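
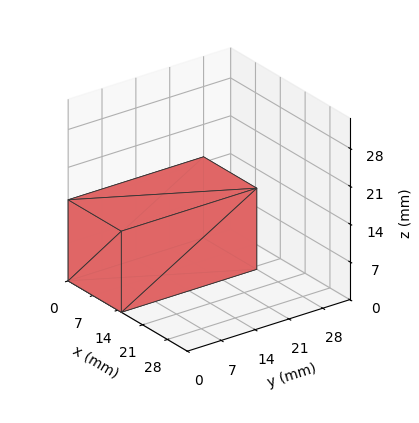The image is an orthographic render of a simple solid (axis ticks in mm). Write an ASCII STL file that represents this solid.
Reading the render: the shape is a rectangular box, roughly 15 × 28 mm footprint and 15 mm tall (dimensions read to the nearest mm from the axis ticks). For the STL, each face is triangulated and given an outward normal.

solid part
  facet normal 0.0000 0.0000 -1.0000
    outer loop
      vertex 15.000 28.000 0.000
      vertex 15.000 0.000 0.000
      vertex 0.000 0.000 0.000
    endloop
  endfacet
  facet normal 0.0000 0.0000 -1.0000
    outer loop
      vertex 0.000 28.000 0.000
      vertex 15.000 28.000 0.000
      vertex 0.000 0.000 0.000
    endloop
  endfacet
  facet normal 0.0000 0.0000 1.0000
    outer loop
      vertex 0.000 0.000 15.000
      vertex 15.000 0.000 15.000
      vertex 15.000 28.000 15.000
    endloop
  endfacet
  facet normal 0.0000 0.0000 1.0000
    outer loop
      vertex 0.000 0.000 15.000
      vertex 15.000 28.000 15.000
      vertex 0.000 28.000 15.000
    endloop
  endfacet
  facet normal 0.0000 -1.0000 0.0000
    outer loop
      vertex 0.000 0.000 0.000
      vertex 15.000 0.000 0.000
      vertex 15.000 0.000 15.000
    endloop
  endfacet
  facet normal 0.0000 -1.0000 0.0000
    outer loop
      vertex 0.000 0.000 0.000
      vertex 15.000 0.000 15.000
      vertex 0.000 0.000 15.000
    endloop
  endfacet
  facet normal 0.0000 1.0000 0.0000
    outer loop
      vertex 15.000 28.000 15.000
      vertex 15.000 28.000 0.000
      vertex 0.000 28.000 0.000
    endloop
  endfacet
  facet normal 0.0000 1.0000 0.0000
    outer loop
      vertex 0.000 28.000 15.000
      vertex 15.000 28.000 15.000
      vertex 0.000 28.000 0.000
    endloop
  endfacet
  facet normal -1.0000 0.0000 0.0000
    outer loop
      vertex 0.000 28.000 15.000
      vertex 0.000 28.000 0.000
      vertex 0.000 0.000 0.000
    endloop
  endfacet
  facet normal -1.0000 0.0000 0.0000
    outer loop
      vertex 0.000 0.000 15.000
      vertex 0.000 28.000 15.000
      vertex 0.000 0.000 0.000
    endloop
  endfacet
  facet normal 1.0000 0.0000 0.0000
    outer loop
      vertex 15.000 0.000 0.000
      vertex 15.000 28.000 0.000
      vertex 15.000 28.000 15.000
    endloop
  endfacet
  facet normal 1.0000 0.0000 0.0000
    outer loop
      vertex 15.000 0.000 0.000
      vertex 15.000 28.000 15.000
      vertex 15.000 0.000 15.000
    endloop
  endfacet
endsolid part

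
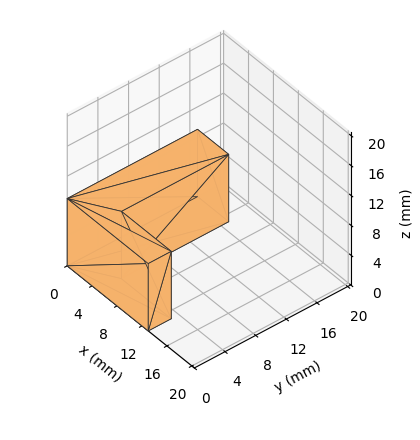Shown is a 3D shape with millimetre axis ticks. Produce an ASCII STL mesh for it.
Reading the render: the shape is an L-shaped prism: outer 13 × 17 mm, arm thicknesses ≈ 3 mm (horizontal) and 5 mm (vertical), extruded 9 mm in z (dimensions read to the nearest mm from the axis ticks). For the STL, each face is triangulated and given an outward normal.

solid part
  facet normal 0.0000 0.0000 -1.0000
    outer loop
      vertex 13.00 3.00 0.00
      vertex 13.00 0.00 0.00
      vertex 0.00 0.00 0.00
    endloop
  endfacet
  facet normal 0.0000 0.0000 -1.0000
    outer loop
      vertex 5.00 3.00 0.00
      vertex 13.00 3.00 0.00
      vertex 0.00 0.00 0.00
    endloop
  endfacet
  facet normal 0.0000 0.0000 -1.0000
    outer loop
      vertex 5.00 17.00 0.00
      vertex 5.00 3.00 0.00
      vertex 0.00 0.00 0.00
    endloop
  endfacet
  facet normal 0.0000 0.0000 -1.0000
    outer loop
      vertex 0.00 17.00 0.00
      vertex 5.00 17.00 0.00
      vertex 0.00 0.00 0.00
    endloop
  endfacet
  facet normal 0.0000 0.0000 1.0000
    outer loop
      vertex 0.00 0.00 9.00
      vertex 13.00 0.00 9.00
      vertex 13.00 3.00 9.00
    endloop
  endfacet
  facet normal 0.0000 0.0000 1.0000
    outer loop
      vertex 0.00 0.00 9.00
      vertex 13.00 3.00 9.00
      vertex 5.00 3.00 9.00
    endloop
  endfacet
  facet normal 0.0000 0.0000 1.0000
    outer loop
      vertex 0.00 0.00 9.00
      vertex 5.00 3.00 9.00
      vertex 5.00 17.00 9.00
    endloop
  endfacet
  facet normal 0.0000 0.0000 1.0000
    outer loop
      vertex 0.00 0.00 9.00
      vertex 5.00 17.00 9.00
      vertex 0.00 17.00 9.00
    endloop
  endfacet
  facet normal 0.0000 -1.0000 0.0000
    outer loop
      vertex 0.00 0.00 0.00
      vertex 13.00 0.00 0.00
      vertex 13.00 0.00 9.00
    endloop
  endfacet
  facet normal 0.0000 -1.0000 0.0000
    outer loop
      vertex 0.00 0.00 0.00
      vertex 13.00 0.00 9.00
      vertex 0.00 0.00 9.00
    endloop
  endfacet
  facet normal 1.0000 0.0000 0.0000
    outer loop
      vertex 13.00 0.00 0.00
      vertex 13.00 3.00 0.00
      vertex 13.00 3.00 9.00
    endloop
  endfacet
  facet normal 1.0000 0.0000 0.0000
    outer loop
      vertex 13.00 0.00 0.00
      vertex 13.00 3.00 9.00
      vertex 13.00 0.00 9.00
    endloop
  endfacet
  facet normal 0.0000 1.0000 0.0000
    outer loop
      vertex 13.00 3.00 0.00
      vertex 5.00 3.00 0.00
      vertex 5.00 3.00 9.00
    endloop
  endfacet
  facet normal 0.0000 1.0000 0.0000
    outer loop
      vertex 13.00 3.00 0.00
      vertex 5.00 3.00 9.00
      vertex 13.00 3.00 9.00
    endloop
  endfacet
  facet normal 1.0000 0.0000 0.0000
    outer loop
      vertex 5.00 3.00 0.00
      vertex 5.00 17.00 0.00
      vertex 5.00 17.00 9.00
    endloop
  endfacet
  facet normal 1.0000 0.0000 0.0000
    outer loop
      vertex 5.00 3.00 0.00
      vertex 5.00 17.00 9.00
      vertex 5.00 3.00 9.00
    endloop
  endfacet
  facet normal 0.0000 1.0000 0.0000
    outer loop
      vertex 5.00 17.00 0.00
      vertex 0.00 17.00 0.00
      vertex 0.00 17.00 9.00
    endloop
  endfacet
  facet normal 0.0000 1.0000 0.0000
    outer loop
      vertex 5.00 17.00 0.00
      vertex 0.00 17.00 9.00
      vertex 5.00 17.00 9.00
    endloop
  endfacet
  facet normal -1.0000 0.0000 0.0000
    outer loop
      vertex 0.00 17.00 0.00
      vertex 0.00 0.00 0.00
      vertex 0.00 0.00 9.00
    endloop
  endfacet
  facet normal -1.0000 0.0000 0.0000
    outer loop
      vertex 0.00 17.00 0.00
      vertex 0.00 0.00 9.00
      vertex 0.00 17.00 9.00
    endloop
  endfacet
endsolid part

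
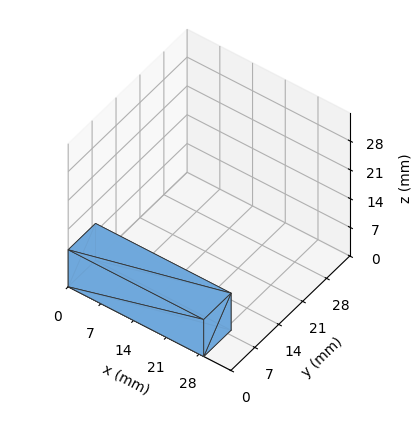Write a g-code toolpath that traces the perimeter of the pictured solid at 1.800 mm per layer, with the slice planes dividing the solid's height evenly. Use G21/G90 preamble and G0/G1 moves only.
Reading the render: the shape is a rectangular box, roughly 29 × 8 mm footprint and 9 mm tall (dimensions read to the nearest mm from the axis ticks). For the g-code, the solid's height is divided into equal slices at the stated Δz and each level perimeter traced with G1 moves after a G0 lift.

; perimeter-only toolpath
G21 ; units = mm
G90 ; absolute positioning
G28 ; home
; layer 1
G0 Z1.800
G0 X0.000 Y0.000
G1 X29.000 Y0.000
G1 X29.000 Y8.000
G1 X0.000 Y8.000
G1 X0.000 Y0.000
; layer 2
G0 Z3.600
G0 X0.000 Y0.000
G1 X29.000 Y0.000
G1 X29.000 Y8.000
G1 X0.000 Y8.000
G1 X0.000 Y0.000
; layer 3
G0 Z5.400
G0 X0.000 Y0.000
G1 X29.000 Y0.000
G1 X29.000 Y8.000
G1 X0.000 Y8.000
G1 X0.000 Y0.000
; layer 4
G0 Z7.200
G0 X0.000 Y0.000
G1 X29.000 Y0.000
G1 X29.000 Y8.000
G1 X0.000 Y8.000
G1 X0.000 Y0.000
; layer 5
G0 Z9.000
G0 X0.000 Y0.000
G1 X29.000 Y0.000
G1 X29.000 Y8.000
G1 X0.000 Y8.000
G1 X0.000 Y0.000
M2 ; end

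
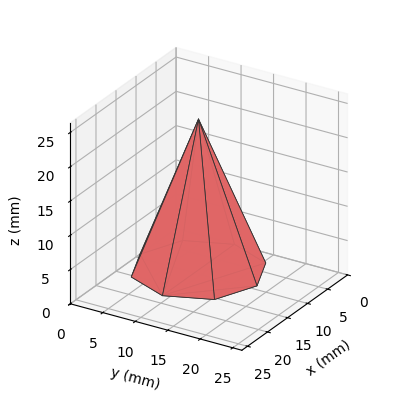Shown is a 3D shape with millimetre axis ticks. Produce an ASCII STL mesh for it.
Reading the render: the shape is a regular 8-sided pyramid, base circumscribed radius ≈ 9 mm, apex at z ≈ 22 mm (dimensions read to the nearest mm from the axis ticks). For the STL, each face is triangulated and given an outward normal.

solid part
  facet normal 0.0000 0.0000 -1.0000
    outer loop
      vertex 9.0 18.0 0.0
      vertex 15.4 15.4 0.0
      vertex 18.0 9.0 0.0
    endloop
  endfacet
  facet normal 0.0000 0.0000 -1.0000
    outer loop
      vertex 2.6 15.4 0.0
      vertex 9.0 18.0 0.0
      vertex 18.0 9.0 0.0
    endloop
  endfacet
  facet normal 0.0000 0.0000 -1.0000
    outer loop
      vertex 0.0 9.0 0.0
      vertex 2.6 15.4 0.0
      vertex 18.0 9.0 0.0
    endloop
  endfacet
  facet normal 0.0000 0.0000 -1.0000
    outer loop
      vertex 2.6 2.6 0.0
      vertex 0.0 9.0 0.0
      vertex 18.0 9.0 0.0
    endloop
  endfacet
  facet normal 0.0000 0.0000 -1.0000
    outer loop
      vertex 9.0 0.0 0.0
      vertex 2.6 2.6 0.0
      vertex 18.0 9.0 0.0
    endloop
  endfacet
  facet normal 0.0000 0.0000 -1.0000
    outer loop
      vertex 15.4 2.6 0.0
      vertex 9.0 0.0 0.0
      vertex 18.0 9.0 0.0
    endloop
  endfacet
  facet normal 0.8663 0.3519 0.3544
    outer loop
      vertex 18.0 9.0 0.0
      vertex 15.4 15.4 0.0
      vertex 9.0 9.0 22.0
    endloop
  endfacet
  facet normal 0.3519 0.8663 0.3544
    outer loop
      vertex 15.4 15.4 0.0
      vertex 9.0 18.0 0.0
      vertex 9.0 9.0 22.0
    endloop
  endfacet
  facet normal -0.3519 0.8663 0.3544
    outer loop
      vertex 9.0 18.0 0.0
      vertex 2.6 15.4 0.0
      vertex 9.0 9.0 22.0
    endloop
  endfacet
  facet normal -0.8663 0.3519 0.3544
    outer loop
      vertex 2.6 15.4 0.0
      vertex 0.0 9.0 0.0
      vertex 9.0 9.0 22.0
    endloop
  endfacet
  facet normal -0.8663 -0.3519 0.3544
    outer loop
      vertex 0.0 9.0 0.0
      vertex 2.6 2.6 0.0
      vertex 9.0 9.0 22.0
    endloop
  endfacet
  facet normal -0.3519 -0.8663 0.3544
    outer loop
      vertex 2.6 2.6 0.0
      vertex 9.0 0.0 0.0
      vertex 9.0 9.0 22.0
    endloop
  endfacet
  facet normal 0.3519 -0.8663 0.3544
    outer loop
      vertex 9.0 0.0 0.0
      vertex 15.4 2.6 0.0
      vertex 9.0 9.0 22.0
    endloop
  endfacet
  facet normal 0.8663 -0.3519 0.3544
    outer loop
      vertex 15.4 2.6 0.0
      vertex 18.0 9.0 0.0
      vertex 9.0 9.0 22.0
    endloop
  endfacet
endsolid part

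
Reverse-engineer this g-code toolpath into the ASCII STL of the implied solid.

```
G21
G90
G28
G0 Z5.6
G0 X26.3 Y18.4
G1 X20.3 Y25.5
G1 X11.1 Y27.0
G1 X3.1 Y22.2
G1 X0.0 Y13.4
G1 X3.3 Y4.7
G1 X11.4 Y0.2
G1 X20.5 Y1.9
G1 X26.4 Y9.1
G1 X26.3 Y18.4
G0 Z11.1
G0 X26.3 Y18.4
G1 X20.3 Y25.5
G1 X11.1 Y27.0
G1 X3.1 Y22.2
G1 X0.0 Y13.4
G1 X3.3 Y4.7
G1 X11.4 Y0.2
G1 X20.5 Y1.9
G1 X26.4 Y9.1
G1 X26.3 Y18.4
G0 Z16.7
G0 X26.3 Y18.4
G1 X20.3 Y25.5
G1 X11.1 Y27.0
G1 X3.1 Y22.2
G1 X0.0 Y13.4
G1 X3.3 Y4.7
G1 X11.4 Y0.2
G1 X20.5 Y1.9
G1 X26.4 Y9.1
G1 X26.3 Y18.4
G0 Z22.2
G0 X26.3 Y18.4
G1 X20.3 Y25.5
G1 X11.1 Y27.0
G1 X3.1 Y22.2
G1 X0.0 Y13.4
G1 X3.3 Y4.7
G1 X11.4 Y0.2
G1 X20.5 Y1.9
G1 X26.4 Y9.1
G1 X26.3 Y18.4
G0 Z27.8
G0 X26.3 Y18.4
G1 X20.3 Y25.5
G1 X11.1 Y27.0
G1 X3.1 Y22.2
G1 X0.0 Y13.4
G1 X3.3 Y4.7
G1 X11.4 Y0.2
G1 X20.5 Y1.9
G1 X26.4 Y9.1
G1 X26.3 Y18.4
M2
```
solid part
  facet normal 0.0000 0.0000 -1.0000
    outer loop
      vertex 11.1 27.0 0.0
      vertex 20.3 25.5 0.0
      vertex 26.3 18.4 0.0
    endloop
  endfacet
  facet normal 0.0000 0.0000 -1.0000
    outer loop
      vertex 3.1 22.2 0.0
      vertex 11.1 27.0 0.0
      vertex 26.3 18.4 0.0
    endloop
  endfacet
  facet normal 0.0000 0.0000 -1.0000
    outer loop
      vertex 0.0 13.4 0.0
      vertex 3.1 22.2 0.0
      vertex 26.3 18.4 0.0
    endloop
  endfacet
  facet normal 0.0000 0.0000 -1.0000
    outer loop
      vertex 3.3 4.7 0.0
      vertex 0.0 13.4 0.0
      vertex 26.3 18.4 0.0
    endloop
  endfacet
  facet normal 0.0000 0.0000 -1.0000
    outer loop
      vertex 11.4 0.2 0.0
      vertex 3.3 4.7 0.0
      vertex 26.3 18.4 0.0
    endloop
  endfacet
  facet normal 0.0000 0.0000 -1.0000
    outer loop
      vertex 20.5 1.9 0.0
      vertex 11.4 0.2 0.0
      vertex 26.3 18.4 0.0
    endloop
  endfacet
  facet normal 0.0000 0.0000 -1.0000
    outer loop
      vertex 26.4 9.1 0.0
      vertex 20.5 1.9 0.0
      vertex 26.3 18.4 0.0
    endloop
  endfacet
  facet normal 0.0000 0.0000 1.0000
    outer loop
      vertex 26.3 18.4 27.8
      vertex 20.3 25.5 27.8
      vertex 11.1 27.0 27.8
    endloop
  endfacet
  facet normal 0.0000 0.0000 1.0000
    outer loop
      vertex 26.3 18.4 27.8
      vertex 11.1 27.0 27.8
      vertex 3.1 22.2 27.8
    endloop
  endfacet
  facet normal 0.0000 0.0000 1.0000
    outer loop
      vertex 26.3 18.4 27.8
      vertex 3.1 22.2 27.8
      vertex 0.0 13.4 27.8
    endloop
  endfacet
  facet normal 0.0000 0.0000 1.0000
    outer loop
      vertex 26.3 18.4 27.8
      vertex 0.0 13.4 27.8
      vertex 3.3 4.7 27.8
    endloop
  endfacet
  facet normal 0.0000 0.0000 1.0000
    outer loop
      vertex 26.3 18.4 27.8
      vertex 3.3 4.7 27.8
      vertex 11.4 0.2 27.8
    endloop
  endfacet
  facet normal 0.0000 0.0000 1.0000
    outer loop
      vertex 26.3 18.4 27.8
      vertex 11.4 0.2 27.8
      vertex 20.5 1.9 27.8
    endloop
  endfacet
  facet normal 0.0000 0.0000 1.0000
    outer loop
      vertex 26.3 18.4 27.8
      vertex 20.5 1.9 27.8
      vertex 26.4 9.1 27.8
    endloop
  endfacet
  facet normal 0.7638 0.6455 0.0000
    outer loop
      vertex 26.3 18.4 0.0
      vertex 20.3 25.5 0.0
      vertex 20.3 25.5 27.8
    endloop
  endfacet
  facet normal 0.7638 0.6455 0.0000
    outer loop
      vertex 26.3 18.4 0.0
      vertex 20.3 25.5 27.8
      vertex 26.3 18.4 27.8
    endloop
  endfacet
  facet normal 0.1609 0.9870 0.0000
    outer loop
      vertex 20.3 25.5 0.0
      vertex 11.1 27.0 0.0
      vertex 11.1 27.0 27.8
    endloop
  endfacet
  facet normal 0.1609 0.9870 0.0000
    outer loop
      vertex 20.3 25.5 0.0
      vertex 11.1 27.0 27.8
      vertex 20.3 25.5 27.8
    endloop
  endfacet
  facet normal -0.5145 0.8575 0.0000
    outer loop
      vertex 11.1 27.0 0.0
      vertex 3.1 22.2 0.0
      vertex 3.1 22.2 27.8
    endloop
  endfacet
  facet normal -0.5145 0.8575 0.0000
    outer loop
      vertex 11.1 27.0 0.0
      vertex 3.1 22.2 27.8
      vertex 11.1 27.0 27.8
    endloop
  endfacet
  facet normal -0.9432 0.3323 0.0000
    outer loop
      vertex 3.1 22.2 0.0
      vertex 0.0 13.4 0.0
      vertex 0.0 13.4 27.8
    endloop
  endfacet
  facet normal -0.9432 0.3323 0.0000
    outer loop
      vertex 3.1 22.2 0.0
      vertex 0.0 13.4 27.8
      vertex 3.1 22.2 27.8
    endloop
  endfacet
  facet normal -0.9350 -0.3547 0.0000
    outer loop
      vertex 0.0 13.4 0.0
      vertex 3.3 4.7 0.0
      vertex 3.3 4.7 27.8
    endloop
  endfacet
  facet normal -0.9350 -0.3547 0.0000
    outer loop
      vertex 0.0 13.4 0.0
      vertex 3.3 4.7 27.8
      vertex 0.0 13.4 27.8
    endloop
  endfacet
  facet normal -0.4856 -0.8742 0.0000
    outer loop
      vertex 3.3 4.7 0.0
      vertex 11.4 0.2 0.0
      vertex 11.4 0.2 27.8
    endloop
  endfacet
  facet normal -0.4856 -0.8742 0.0000
    outer loop
      vertex 3.3 4.7 0.0
      vertex 11.4 0.2 27.8
      vertex 3.3 4.7 27.8
    endloop
  endfacet
  facet normal 0.1836 -0.9830 0.0000
    outer loop
      vertex 11.4 0.2 0.0
      vertex 20.5 1.9 0.0
      vertex 20.5 1.9 27.8
    endloop
  endfacet
  facet normal 0.1836 -0.9830 0.0000
    outer loop
      vertex 11.4 0.2 0.0
      vertex 20.5 1.9 27.8
      vertex 11.4 0.2 27.8
    endloop
  endfacet
  facet normal 0.7735 -0.6338 0.0000
    outer loop
      vertex 20.5 1.9 0.0
      vertex 26.4 9.1 0.0
      vertex 26.4 9.1 27.8
    endloop
  endfacet
  facet normal 0.7735 -0.6338 0.0000
    outer loop
      vertex 20.5 1.9 0.0
      vertex 26.4 9.1 27.8
      vertex 20.5 1.9 27.8
    endloop
  endfacet
  facet normal 0.9999 0.0108 0.0000
    outer loop
      vertex 26.4 9.1 0.0
      vertex 26.3 18.4 0.0
      vertex 26.3 18.4 27.8
    endloop
  endfacet
  facet normal 0.9999 0.0108 0.0000
    outer loop
      vertex 26.4 9.1 0.0
      vertex 26.3 18.4 27.8
      vertex 26.4 9.1 27.8
    endloop
  endfacet
endsolid part

The G0 Z moves step by Δz≈5.6 mm. Every layer's G1 loop is the same polygon, so the solid is a straight extrusion of it from z=0 to z≈27.8. Closing with flat bottom and top caps and triangulating gives 32 facets — a regular 9-sided prism (a cylinder approximated with 9 flat sides), circumscribed radius ≈ 13.6 mm, height ≈ 27.8 mm.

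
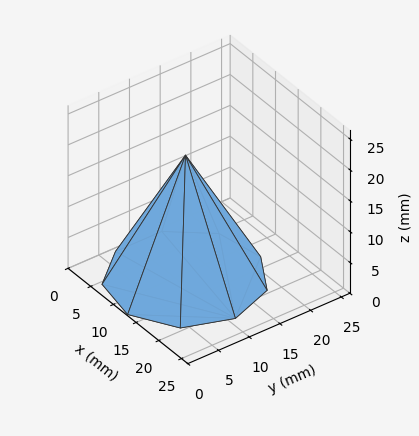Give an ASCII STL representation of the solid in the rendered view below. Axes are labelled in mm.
Reading the render: the shape is a regular 9-sided pyramid, base circumscribed radius ≈ 11 mm, apex at z ≈ 20 mm (dimensions read to the nearest mm from the axis ticks). For the STL, each face is triangulated and given an outward normal.

solid part
  facet normal 0.0000 0.0000 -1.0000
    outer loop
      vertex 12.910 21.833 0.000
      vertex 19.426 18.071 0.000
      vertex 22.000 11.000 0.000
    endloop
  endfacet
  facet normal 0.0000 0.0000 -1.0000
    outer loop
      vertex 5.500 20.526 0.000
      vertex 12.910 21.833 0.000
      vertex 22.000 11.000 0.000
    endloop
  endfacet
  facet normal 0.0000 0.0000 -1.0000
    outer loop
      vertex 0.663 14.762 0.000
      vertex 5.500 20.526 0.000
      vertex 22.000 11.000 0.000
    endloop
  endfacet
  facet normal 0.0000 0.0000 -1.0000
    outer loop
      vertex 0.663 7.238 0.000
      vertex 0.663 14.762 0.000
      vertex 22.000 11.000 0.000
    endloop
  endfacet
  facet normal 0.0000 0.0000 -1.0000
    outer loop
      vertex 5.500 1.474 0.000
      vertex 0.663 7.238 0.000
      vertex 22.000 11.000 0.000
    endloop
  endfacet
  facet normal 0.0000 0.0000 -1.0000
    outer loop
      vertex 12.910 0.167 0.000
      vertex 5.500 1.474 0.000
      vertex 22.000 11.000 0.000
    endloop
  endfacet
  facet normal 0.0000 0.0000 -1.0000
    outer loop
      vertex 19.426 3.929 0.000
      vertex 12.910 0.167 0.000
      vertex 22.000 11.000 0.000
    endloop
  endfacet
  facet normal 0.8348 0.3039 0.4591
    outer loop
      vertex 22.000 11.000 0.000
      vertex 19.426 18.071 0.000
      vertex 11.000 11.000 20.000
    endloop
  endfacet
  facet normal 0.4442 0.7693 0.4591
    outer loop
      vertex 19.426 18.071 0.000
      vertex 12.910 21.833 0.000
      vertex 11.000 11.000 20.000
    endloop
  endfacet
  facet normal -0.1543 0.8749 0.4591
    outer loop
      vertex 12.910 21.833 0.000
      vertex 5.500 20.526 0.000
      vertex 11.000 11.000 20.000
    endloop
  endfacet
  facet normal -0.6805 0.5711 0.4591
    outer loop
      vertex 5.500 20.526 0.000
      vertex 0.663 14.762 0.000
      vertex 11.000 11.000 20.000
    endloop
  endfacet
  facet normal -0.8884 0.0000 0.4591
    outer loop
      vertex 0.663 14.762 0.000
      vertex 0.663 7.238 0.000
      vertex 11.000 11.000 20.000
    endloop
  endfacet
  facet normal -0.6805 -0.5711 0.4591
    outer loop
      vertex 0.663 7.238 0.000
      vertex 5.500 1.474 0.000
      vertex 11.000 11.000 20.000
    endloop
  endfacet
  facet normal -0.1543 -0.8749 0.4591
    outer loop
      vertex 5.500 1.474 0.000
      vertex 12.910 0.167 0.000
      vertex 11.000 11.000 20.000
    endloop
  endfacet
  facet normal 0.4442 -0.7693 0.4591
    outer loop
      vertex 12.910 0.167 0.000
      vertex 19.426 3.929 0.000
      vertex 11.000 11.000 20.000
    endloop
  endfacet
  facet normal 0.8348 -0.3039 0.4591
    outer loop
      vertex 19.426 3.929 0.000
      vertex 22.000 11.000 0.000
      vertex 11.000 11.000 20.000
    endloop
  endfacet
endsolid part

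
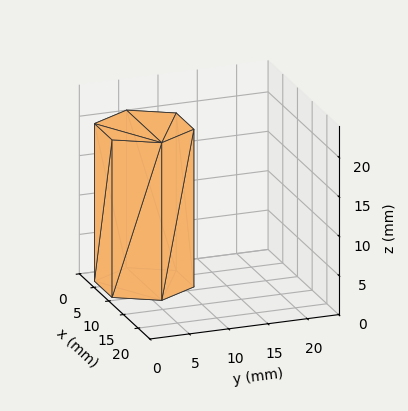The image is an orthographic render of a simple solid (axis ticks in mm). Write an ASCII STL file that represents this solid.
Reading the render: the shape is a regular 6-sided prism (a cylinder approximated with 6 flat sides), circumscribed radius ≈ 6 mm, height ≈ 20 mm (dimensions read to the nearest mm from the axis ticks). For the STL, each face is triangulated and given an outward normal.

solid part
  facet normal 0.0000 0.0000 -1.0000
    outer loop
      vertex 3.00 11.20 0.00
      vertex 9.00 11.20 0.00
      vertex 12.00 6.00 0.00
    endloop
  endfacet
  facet normal 0.0000 0.0000 -1.0000
    outer loop
      vertex 0.00 6.00 0.00
      vertex 3.00 11.20 0.00
      vertex 12.00 6.00 0.00
    endloop
  endfacet
  facet normal 0.0000 0.0000 -1.0000
    outer loop
      vertex 3.00 0.80 0.00
      vertex 0.00 6.00 0.00
      vertex 12.00 6.00 0.00
    endloop
  endfacet
  facet normal 0.0000 0.0000 -1.0000
    outer loop
      vertex 9.00 0.80 0.00
      vertex 3.00 0.80 0.00
      vertex 12.00 6.00 0.00
    endloop
  endfacet
  facet normal 0.0000 0.0000 1.0000
    outer loop
      vertex 12.00 6.00 20.00
      vertex 9.00 11.20 20.00
      vertex 3.00 11.20 20.00
    endloop
  endfacet
  facet normal 0.0000 0.0000 1.0000
    outer loop
      vertex 12.00 6.00 20.00
      vertex 3.00 11.20 20.00
      vertex 0.00 6.00 20.00
    endloop
  endfacet
  facet normal 0.0000 0.0000 1.0000
    outer loop
      vertex 12.00 6.00 20.00
      vertex 0.00 6.00 20.00
      vertex 3.00 0.80 20.00
    endloop
  endfacet
  facet normal 0.0000 0.0000 1.0000
    outer loop
      vertex 12.00 6.00 20.00
      vertex 3.00 0.80 20.00
      vertex 9.00 0.80 20.00
    endloop
  endfacet
  facet normal 0.8662 0.4997 0.0000
    outer loop
      vertex 12.00 6.00 0.00
      vertex 9.00 11.20 0.00
      vertex 9.00 11.20 20.00
    endloop
  endfacet
  facet normal 0.8662 0.4997 0.0000
    outer loop
      vertex 12.00 6.00 0.00
      vertex 9.00 11.20 20.00
      vertex 12.00 6.00 20.00
    endloop
  endfacet
  facet normal 0.0000 1.0000 0.0000
    outer loop
      vertex 9.00 11.20 0.00
      vertex 3.00 11.20 0.00
      vertex 3.00 11.20 20.00
    endloop
  endfacet
  facet normal 0.0000 1.0000 0.0000
    outer loop
      vertex 9.00 11.20 0.00
      vertex 3.00 11.20 20.00
      vertex 9.00 11.20 20.00
    endloop
  endfacet
  facet normal -0.8662 0.4997 0.0000
    outer loop
      vertex 3.00 11.20 0.00
      vertex 0.00 6.00 0.00
      vertex 0.00 6.00 20.00
    endloop
  endfacet
  facet normal -0.8662 0.4997 0.0000
    outer loop
      vertex 3.00 11.20 0.00
      vertex 0.00 6.00 20.00
      vertex 3.00 11.20 20.00
    endloop
  endfacet
  facet normal -0.8662 -0.4997 0.0000
    outer loop
      vertex 0.00 6.00 0.00
      vertex 3.00 0.80 0.00
      vertex 3.00 0.80 20.00
    endloop
  endfacet
  facet normal -0.8662 -0.4997 0.0000
    outer loop
      vertex 0.00 6.00 0.00
      vertex 3.00 0.80 20.00
      vertex 0.00 6.00 20.00
    endloop
  endfacet
  facet normal 0.0000 -1.0000 0.0000
    outer loop
      vertex 3.00 0.80 0.00
      vertex 9.00 0.80 0.00
      vertex 9.00 0.80 20.00
    endloop
  endfacet
  facet normal 0.0000 -1.0000 0.0000
    outer loop
      vertex 3.00 0.80 0.00
      vertex 9.00 0.80 20.00
      vertex 3.00 0.80 20.00
    endloop
  endfacet
  facet normal 0.8662 -0.4997 0.0000
    outer loop
      vertex 9.00 0.80 0.00
      vertex 12.00 6.00 0.00
      vertex 12.00 6.00 20.00
    endloop
  endfacet
  facet normal 0.8662 -0.4997 0.0000
    outer loop
      vertex 9.00 0.80 0.00
      vertex 12.00 6.00 20.00
      vertex 9.00 0.80 20.00
    endloop
  endfacet
endsolid part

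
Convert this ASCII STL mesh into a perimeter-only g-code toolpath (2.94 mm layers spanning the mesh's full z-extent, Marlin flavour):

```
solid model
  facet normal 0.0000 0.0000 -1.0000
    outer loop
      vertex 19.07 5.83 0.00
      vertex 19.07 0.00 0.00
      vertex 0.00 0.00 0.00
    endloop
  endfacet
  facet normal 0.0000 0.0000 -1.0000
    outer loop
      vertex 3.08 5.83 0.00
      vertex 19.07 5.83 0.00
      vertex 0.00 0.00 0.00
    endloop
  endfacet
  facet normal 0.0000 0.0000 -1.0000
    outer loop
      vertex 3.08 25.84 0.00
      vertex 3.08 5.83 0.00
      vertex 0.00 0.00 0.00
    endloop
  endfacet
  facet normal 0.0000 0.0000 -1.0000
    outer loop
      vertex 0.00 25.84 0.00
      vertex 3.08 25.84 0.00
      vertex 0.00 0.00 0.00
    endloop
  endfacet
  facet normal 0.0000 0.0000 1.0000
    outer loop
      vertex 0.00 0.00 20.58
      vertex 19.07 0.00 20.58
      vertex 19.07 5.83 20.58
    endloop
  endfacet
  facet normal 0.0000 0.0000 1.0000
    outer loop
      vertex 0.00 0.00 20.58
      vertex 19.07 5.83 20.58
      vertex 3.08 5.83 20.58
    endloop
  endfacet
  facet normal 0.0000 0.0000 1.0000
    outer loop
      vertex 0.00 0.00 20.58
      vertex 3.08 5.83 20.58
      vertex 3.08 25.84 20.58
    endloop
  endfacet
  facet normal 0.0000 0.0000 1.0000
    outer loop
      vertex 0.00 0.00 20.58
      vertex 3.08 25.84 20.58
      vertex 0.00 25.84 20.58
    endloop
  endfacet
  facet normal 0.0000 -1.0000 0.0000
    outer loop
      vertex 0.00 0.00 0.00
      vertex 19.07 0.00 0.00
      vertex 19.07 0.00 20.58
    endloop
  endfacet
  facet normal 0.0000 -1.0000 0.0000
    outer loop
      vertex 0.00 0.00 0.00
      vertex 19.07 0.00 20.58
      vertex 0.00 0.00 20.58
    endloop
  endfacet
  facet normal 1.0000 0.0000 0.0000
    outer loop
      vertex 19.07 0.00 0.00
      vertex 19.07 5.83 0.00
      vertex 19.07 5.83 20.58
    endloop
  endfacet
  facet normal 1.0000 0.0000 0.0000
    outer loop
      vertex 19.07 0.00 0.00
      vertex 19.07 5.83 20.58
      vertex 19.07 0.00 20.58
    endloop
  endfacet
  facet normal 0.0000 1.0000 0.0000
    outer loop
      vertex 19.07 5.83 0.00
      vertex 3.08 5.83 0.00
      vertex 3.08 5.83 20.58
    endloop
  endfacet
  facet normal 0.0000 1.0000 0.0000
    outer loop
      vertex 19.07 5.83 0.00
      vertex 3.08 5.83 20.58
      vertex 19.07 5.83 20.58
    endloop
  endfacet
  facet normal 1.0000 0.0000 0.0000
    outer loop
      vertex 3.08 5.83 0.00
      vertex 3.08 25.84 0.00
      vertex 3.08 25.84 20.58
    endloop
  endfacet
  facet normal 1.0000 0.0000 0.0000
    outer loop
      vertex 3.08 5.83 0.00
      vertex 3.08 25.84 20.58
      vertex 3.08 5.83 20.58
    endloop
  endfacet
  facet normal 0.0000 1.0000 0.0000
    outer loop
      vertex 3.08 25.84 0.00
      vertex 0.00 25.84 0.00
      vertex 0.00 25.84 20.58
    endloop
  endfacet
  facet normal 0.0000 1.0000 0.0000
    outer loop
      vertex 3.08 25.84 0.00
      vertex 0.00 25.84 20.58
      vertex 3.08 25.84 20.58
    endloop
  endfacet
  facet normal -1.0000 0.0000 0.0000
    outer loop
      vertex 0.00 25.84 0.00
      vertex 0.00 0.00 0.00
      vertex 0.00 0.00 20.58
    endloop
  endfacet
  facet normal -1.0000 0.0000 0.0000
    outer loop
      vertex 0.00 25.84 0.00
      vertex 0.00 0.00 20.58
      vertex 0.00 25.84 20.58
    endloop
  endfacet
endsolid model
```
; perimeter-only toolpath
G21 ; units = mm
G90 ; absolute positioning
G28 ; home
; layer 1
G0 Z2.94
G0 X0.00 Y0.00
G1 X19.07 Y0.00
G1 X19.07 Y5.83
G1 X3.08 Y5.83
G1 X3.08 Y25.84
G1 X0.00 Y25.84
G1 X0.00 Y0.00
; layer 2
G0 Z5.88
G0 X0.00 Y0.00
G1 X19.07 Y0.00
G1 X19.07 Y5.83
G1 X3.08 Y5.83
G1 X3.08 Y25.84
G1 X0.00 Y25.84
G1 X0.00 Y0.00
; layer 3
G0 Z8.82
G0 X0.00 Y0.00
G1 X19.07 Y0.00
G1 X19.07 Y5.83
G1 X3.08 Y5.83
G1 X3.08 Y25.84
G1 X0.00 Y25.84
G1 X0.00 Y0.00
; layer 4
G0 Z11.76
G0 X0.00 Y0.00
G1 X19.07 Y0.00
G1 X19.07 Y5.83
G1 X3.08 Y5.83
G1 X3.08 Y25.84
G1 X0.00 Y25.84
G1 X0.00 Y0.00
; layer 5
G0 Z14.70
G0 X0.00 Y0.00
G1 X19.07 Y0.00
G1 X19.07 Y5.83
G1 X3.08 Y5.83
G1 X3.08 Y25.84
G1 X0.00 Y25.84
G1 X0.00 Y0.00
; layer 6
G0 Z17.64
G0 X0.00 Y0.00
G1 X19.07 Y0.00
G1 X19.07 Y5.83
G1 X3.08 Y5.83
G1 X3.08 Y25.84
G1 X0.00 Y25.84
G1 X0.00 Y0.00
; layer 7
G0 Z20.58
G0 X0.00 Y0.00
G1 X19.07 Y0.00
G1 X19.07 Y5.83
G1 X3.08 Y5.83
G1 X3.08 Y25.84
G1 X0.00 Y25.84
G1 X0.00 Y0.00
M2 ; end

The solid is an L-shaped prism: outer 19.1 × 25.8 mm, arm thicknesses ≈ 5.83 mm (horizontal) and 3.08 mm (vertical), extruded 20.6 mm in z. Slicing at Δz = 2.94 mm — 7 equal slices spanning the solid's height, so layer i sits at z = i·h/7 — gives 7 non-empty perimeters. Each is a 6-segment closed polygon; G0 lifts to the layer z and rapids to the start vertex, then G1 traces the edges.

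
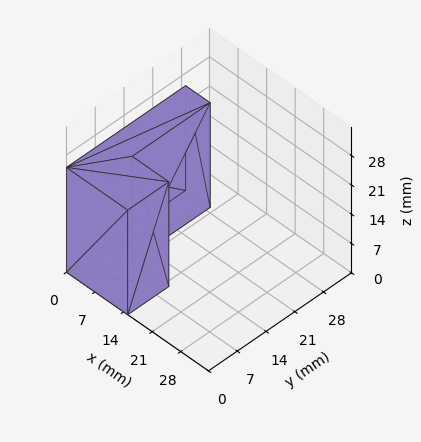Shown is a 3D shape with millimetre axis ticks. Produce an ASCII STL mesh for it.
Reading the render: the shape is an L-shaped prism: outer 15 × 29 mm, arm thicknesses ≈ 10 mm (horizontal) and 6 mm (vertical), extruded 25 mm in z (dimensions read to the nearest mm from the axis ticks). For the STL, each face is triangulated and given an outward normal.

solid part
  facet normal 0.0000 0.0000 -1.0000
    outer loop
      vertex 15.00 10.00 0.00
      vertex 15.00 0.00 0.00
      vertex 0.00 0.00 0.00
    endloop
  endfacet
  facet normal 0.0000 0.0000 -1.0000
    outer loop
      vertex 6.00 10.00 0.00
      vertex 15.00 10.00 0.00
      vertex 0.00 0.00 0.00
    endloop
  endfacet
  facet normal 0.0000 0.0000 -1.0000
    outer loop
      vertex 6.00 29.00 0.00
      vertex 6.00 10.00 0.00
      vertex 0.00 0.00 0.00
    endloop
  endfacet
  facet normal 0.0000 0.0000 -1.0000
    outer loop
      vertex 0.00 29.00 0.00
      vertex 6.00 29.00 0.00
      vertex 0.00 0.00 0.00
    endloop
  endfacet
  facet normal 0.0000 0.0000 1.0000
    outer loop
      vertex 0.00 0.00 25.00
      vertex 15.00 0.00 25.00
      vertex 15.00 10.00 25.00
    endloop
  endfacet
  facet normal 0.0000 0.0000 1.0000
    outer loop
      vertex 0.00 0.00 25.00
      vertex 15.00 10.00 25.00
      vertex 6.00 10.00 25.00
    endloop
  endfacet
  facet normal 0.0000 0.0000 1.0000
    outer loop
      vertex 0.00 0.00 25.00
      vertex 6.00 10.00 25.00
      vertex 6.00 29.00 25.00
    endloop
  endfacet
  facet normal 0.0000 0.0000 1.0000
    outer loop
      vertex 0.00 0.00 25.00
      vertex 6.00 29.00 25.00
      vertex 0.00 29.00 25.00
    endloop
  endfacet
  facet normal 0.0000 -1.0000 0.0000
    outer loop
      vertex 0.00 0.00 0.00
      vertex 15.00 0.00 0.00
      vertex 15.00 0.00 25.00
    endloop
  endfacet
  facet normal 0.0000 -1.0000 0.0000
    outer loop
      vertex 0.00 0.00 0.00
      vertex 15.00 0.00 25.00
      vertex 0.00 0.00 25.00
    endloop
  endfacet
  facet normal 1.0000 0.0000 0.0000
    outer loop
      vertex 15.00 0.00 0.00
      vertex 15.00 10.00 0.00
      vertex 15.00 10.00 25.00
    endloop
  endfacet
  facet normal 1.0000 0.0000 0.0000
    outer loop
      vertex 15.00 0.00 0.00
      vertex 15.00 10.00 25.00
      vertex 15.00 0.00 25.00
    endloop
  endfacet
  facet normal 0.0000 1.0000 0.0000
    outer loop
      vertex 15.00 10.00 0.00
      vertex 6.00 10.00 0.00
      vertex 6.00 10.00 25.00
    endloop
  endfacet
  facet normal 0.0000 1.0000 0.0000
    outer loop
      vertex 15.00 10.00 0.00
      vertex 6.00 10.00 25.00
      vertex 15.00 10.00 25.00
    endloop
  endfacet
  facet normal 1.0000 0.0000 0.0000
    outer loop
      vertex 6.00 10.00 0.00
      vertex 6.00 29.00 0.00
      vertex 6.00 29.00 25.00
    endloop
  endfacet
  facet normal 1.0000 0.0000 0.0000
    outer loop
      vertex 6.00 10.00 0.00
      vertex 6.00 29.00 25.00
      vertex 6.00 10.00 25.00
    endloop
  endfacet
  facet normal 0.0000 1.0000 0.0000
    outer loop
      vertex 6.00 29.00 0.00
      vertex 0.00 29.00 0.00
      vertex 0.00 29.00 25.00
    endloop
  endfacet
  facet normal 0.0000 1.0000 0.0000
    outer loop
      vertex 6.00 29.00 0.00
      vertex 0.00 29.00 25.00
      vertex 6.00 29.00 25.00
    endloop
  endfacet
  facet normal -1.0000 0.0000 0.0000
    outer loop
      vertex 0.00 29.00 0.00
      vertex 0.00 0.00 0.00
      vertex 0.00 0.00 25.00
    endloop
  endfacet
  facet normal -1.0000 0.0000 0.0000
    outer loop
      vertex 0.00 29.00 0.00
      vertex 0.00 0.00 25.00
      vertex 0.00 29.00 25.00
    endloop
  endfacet
endsolid part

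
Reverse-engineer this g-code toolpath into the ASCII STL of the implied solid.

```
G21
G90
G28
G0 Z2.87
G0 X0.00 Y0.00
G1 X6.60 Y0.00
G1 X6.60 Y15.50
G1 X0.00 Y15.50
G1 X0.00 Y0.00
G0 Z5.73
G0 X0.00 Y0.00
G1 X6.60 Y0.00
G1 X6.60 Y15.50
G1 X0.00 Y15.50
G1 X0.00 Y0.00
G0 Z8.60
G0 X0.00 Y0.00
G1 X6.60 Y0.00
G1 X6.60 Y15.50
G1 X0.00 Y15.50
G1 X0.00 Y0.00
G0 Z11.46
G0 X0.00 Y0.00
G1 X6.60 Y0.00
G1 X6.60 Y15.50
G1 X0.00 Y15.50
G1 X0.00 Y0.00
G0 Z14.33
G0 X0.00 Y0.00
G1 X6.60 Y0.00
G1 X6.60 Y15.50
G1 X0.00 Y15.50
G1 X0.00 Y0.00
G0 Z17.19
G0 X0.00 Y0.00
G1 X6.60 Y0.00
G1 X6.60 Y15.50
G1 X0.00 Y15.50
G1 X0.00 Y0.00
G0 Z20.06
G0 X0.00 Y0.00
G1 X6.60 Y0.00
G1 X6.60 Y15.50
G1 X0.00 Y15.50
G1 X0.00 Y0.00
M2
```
solid part
  facet normal 0.0000 0.0000 -1.0000
    outer loop
      vertex 6.60 15.50 0.00
      vertex 6.60 0.00 0.00
      vertex 0.00 0.00 0.00
    endloop
  endfacet
  facet normal 0.0000 0.0000 -1.0000
    outer loop
      vertex 0.00 15.50 0.00
      vertex 6.60 15.50 0.00
      vertex 0.00 0.00 0.00
    endloop
  endfacet
  facet normal 0.0000 0.0000 1.0000
    outer loop
      vertex 0.00 0.00 20.06
      vertex 6.60 0.00 20.06
      vertex 6.60 15.50 20.06
    endloop
  endfacet
  facet normal 0.0000 0.0000 1.0000
    outer loop
      vertex 0.00 0.00 20.06
      vertex 6.60 15.50 20.06
      vertex 0.00 15.50 20.06
    endloop
  endfacet
  facet normal 0.0000 -1.0000 0.0000
    outer loop
      vertex 0.00 0.00 0.00
      vertex 6.60 0.00 0.00
      vertex 6.60 0.00 20.06
    endloop
  endfacet
  facet normal 0.0000 -1.0000 0.0000
    outer loop
      vertex 0.00 0.00 0.00
      vertex 6.60 0.00 20.06
      vertex 0.00 0.00 20.06
    endloop
  endfacet
  facet normal 0.0000 1.0000 0.0000
    outer loop
      vertex 6.60 15.50 20.06
      vertex 6.60 15.50 0.00
      vertex 0.00 15.50 0.00
    endloop
  endfacet
  facet normal 0.0000 1.0000 0.0000
    outer loop
      vertex 0.00 15.50 20.06
      vertex 6.60 15.50 20.06
      vertex 0.00 15.50 0.00
    endloop
  endfacet
  facet normal -1.0000 0.0000 0.0000
    outer loop
      vertex 0.00 15.50 20.06
      vertex 0.00 15.50 0.00
      vertex 0.00 0.00 0.00
    endloop
  endfacet
  facet normal -1.0000 0.0000 0.0000
    outer loop
      vertex 0.00 0.00 20.06
      vertex 0.00 15.50 20.06
      vertex 0.00 0.00 0.00
    endloop
  endfacet
  facet normal 1.0000 0.0000 0.0000
    outer loop
      vertex 6.60 0.00 0.00
      vertex 6.60 15.50 0.00
      vertex 6.60 15.50 20.06
    endloop
  endfacet
  facet normal 1.0000 0.0000 0.0000
    outer loop
      vertex 6.60 0.00 0.00
      vertex 6.60 15.50 20.06
      vertex 6.60 0.00 20.06
    endloop
  endfacet
endsolid part

The G0 Z moves step by Δz≈2.87 mm. Every layer's G1 loop is the same polygon, so the solid is a straight extrusion of it from z=0 to z≈20.1. Closing with flat bottom and top caps and triangulating gives 12 facets — a rectangular box, roughly 6.6 × 15.5 mm footprint and 20.1 mm tall.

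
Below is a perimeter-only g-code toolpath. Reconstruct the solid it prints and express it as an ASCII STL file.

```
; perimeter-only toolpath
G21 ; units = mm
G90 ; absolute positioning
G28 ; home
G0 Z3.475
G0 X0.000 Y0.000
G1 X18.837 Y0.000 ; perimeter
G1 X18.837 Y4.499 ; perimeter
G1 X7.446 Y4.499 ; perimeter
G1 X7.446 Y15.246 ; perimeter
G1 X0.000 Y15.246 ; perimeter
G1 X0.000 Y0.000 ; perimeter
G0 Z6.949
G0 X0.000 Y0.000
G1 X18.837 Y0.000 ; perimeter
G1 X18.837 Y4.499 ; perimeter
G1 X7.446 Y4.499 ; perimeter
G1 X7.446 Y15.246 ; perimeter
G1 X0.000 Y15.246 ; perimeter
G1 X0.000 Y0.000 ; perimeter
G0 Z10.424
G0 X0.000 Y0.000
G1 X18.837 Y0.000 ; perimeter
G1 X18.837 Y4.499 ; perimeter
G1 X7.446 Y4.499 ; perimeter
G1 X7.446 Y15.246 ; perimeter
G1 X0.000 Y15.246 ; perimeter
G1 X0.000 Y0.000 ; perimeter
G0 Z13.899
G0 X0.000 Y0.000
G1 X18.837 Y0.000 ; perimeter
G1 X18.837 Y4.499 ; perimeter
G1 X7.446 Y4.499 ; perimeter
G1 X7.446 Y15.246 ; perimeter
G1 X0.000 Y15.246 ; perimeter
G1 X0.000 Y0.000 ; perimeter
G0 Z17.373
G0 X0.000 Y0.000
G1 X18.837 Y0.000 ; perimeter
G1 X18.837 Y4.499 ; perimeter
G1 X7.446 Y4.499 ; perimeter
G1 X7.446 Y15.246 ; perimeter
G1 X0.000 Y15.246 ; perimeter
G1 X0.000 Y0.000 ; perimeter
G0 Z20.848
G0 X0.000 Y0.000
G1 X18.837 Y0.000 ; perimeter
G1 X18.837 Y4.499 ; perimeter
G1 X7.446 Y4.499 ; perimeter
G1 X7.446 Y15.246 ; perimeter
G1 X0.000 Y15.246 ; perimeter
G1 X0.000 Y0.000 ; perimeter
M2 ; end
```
solid part
  facet normal 0.0000 0.0000 -1.0000
    outer loop
      vertex 18.837 4.499 0.000
      vertex 18.837 0.000 0.000
      vertex 0.000 0.000 0.000
    endloop
  endfacet
  facet normal 0.0000 0.0000 -1.0000
    outer loop
      vertex 7.446 4.499 0.000
      vertex 18.837 4.499 0.000
      vertex 0.000 0.000 0.000
    endloop
  endfacet
  facet normal 0.0000 0.0000 -1.0000
    outer loop
      vertex 7.446 15.246 0.000
      vertex 7.446 4.499 0.000
      vertex 0.000 0.000 0.000
    endloop
  endfacet
  facet normal 0.0000 0.0000 -1.0000
    outer loop
      vertex 0.000 15.246 0.000
      vertex 7.446 15.246 0.000
      vertex 0.000 0.000 0.000
    endloop
  endfacet
  facet normal 0.0000 0.0000 1.0000
    outer loop
      vertex 0.000 0.000 20.848
      vertex 18.837 0.000 20.848
      vertex 18.837 4.499 20.848
    endloop
  endfacet
  facet normal 0.0000 0.0000 1.0000
    outer loop
      vertex 0.000 0.000 20.848
      vertex 18.837 4.499 20.848
      vertex 7.446 4.499 20.848
    endloop
  endfacet
  facet normal 0.0000 0.0000 1.0000
    outer loop
      vertex 0.000 0.000 20.848
      vertex 7.446 4.499 20.848
      vertex 7.446 15.246 20.848
    endloop
  endfacet
  facet normal 0.0000 0.0000 1.0000
    outer loop
      vertex 0.000 0.000 20.848
      vertex 7.446 15.246 20.848
      vertex 0.000 15.246 20.848
    endloop
  endfacet
  facet normal 0.0000 -1.0000 0.0000
    outer loop
      vertex 0.000 0.000 0.000
      vertex 18.837 0.000 0.000
      vertex 18.837 0.000 20.848
    endloop
  endfacet
  facet normal 0.0000 -1.0000 0.0000
    outer loop
      vertex 0.000 0.000 0.000
      vertex 18.837 0.000 20.848
      vertex 0.000 0.000 20.848
    endloop
  endfacet
  facet normal 1.0000 0.0000 0.0000
    outer loop
      vertex 18.837 0.000 0.000
      vertex 18.837 4.499 0.000
      vertex 18.837 4.499 20.848
    endloop
  endfacet
  facet normal 1.0000 0.0000 0.0000
    outer loop
      vertex 18.837 0.000 0.000
      vertex 18.837 4.499 20.848
      vertex 18.837 0.000 20.848
    endloop
  endfacet
  facet normal 0.0000 1.0000 0.0000
    outer loop
      vertex 18.837 4.499 0.000
      vertex 7.446 4.499 0.000
      vertex 7.446 4.499 20.848
    endloop
  endfacet
  facet normal 0.0000 1.0000 0.0000
    outer loop
      vertex 18.837 4.499 0.000
      vertex 7.446 4.499 20.848
      vertex 18.837 4.499 20.848
    endloop
  endfacet
  facet normal 1.0000 0.0000 0.0000
    outer loop
      vertex 7.446 4.499 0.000
      vertex 7.446 15.246 0.000
      vertex 7.446 15.246 20.848
    endloop
  endfacet
  facet normal 1.0000 0.0000 0.0000
    outer loop
      vertex 7.446 4.499 0.000
      vertex 7.446 15.246 20.848
      vertex 7.446 4.499 20.848
    endloop
  endfacet
  facet normal 0.0000 1.0000 0.0000
    outer loop
      vertex 7.446 15.246 0.000
      vertex 0.000 15.246 0.000
      vertex 0.000 15.246 20.848
    endloop
  endfacet
  facet normal 0.0000 1.0000 0.0000
    outer loop
      vertex 7.446 15.246 0.000
      vertex 0.000 15.246 20.848
      vertex 7.446 15.246 20.848
    endloop
  endfacet
  facet normal -1.0000 0.0000 0.0000
    outer loop
      vertex 0.000 15.246 0.000
      vertex 0.000 0.000 0.000
      vertex 0.000 0.000 20.848
    endloop
  endfacet
  facet normal -1.0000 0.0000 0.0000
    outer loop
      vertex 0.000 15.246 0.000
      vertex 0.000 0.000 20.848
      vertex 0.000 15.246 20.848
    endloop
  endfacet
endsolid part

The G0 Z moves step by Δz≈3.475 mm. Every layer's G1 loop is the same polygon, so the solid is a straight extrusion of it from z=0 to z≈20.8. Closing with flat bottom and top caps and triangulating gives 20 facets — an L-shaped prism: outer 18.8 × 15.2 mm, arm thicknesses ≈ 4.5 mm (horizontal) and 7.45 mm (vertical), extruded 20.8 mm in z.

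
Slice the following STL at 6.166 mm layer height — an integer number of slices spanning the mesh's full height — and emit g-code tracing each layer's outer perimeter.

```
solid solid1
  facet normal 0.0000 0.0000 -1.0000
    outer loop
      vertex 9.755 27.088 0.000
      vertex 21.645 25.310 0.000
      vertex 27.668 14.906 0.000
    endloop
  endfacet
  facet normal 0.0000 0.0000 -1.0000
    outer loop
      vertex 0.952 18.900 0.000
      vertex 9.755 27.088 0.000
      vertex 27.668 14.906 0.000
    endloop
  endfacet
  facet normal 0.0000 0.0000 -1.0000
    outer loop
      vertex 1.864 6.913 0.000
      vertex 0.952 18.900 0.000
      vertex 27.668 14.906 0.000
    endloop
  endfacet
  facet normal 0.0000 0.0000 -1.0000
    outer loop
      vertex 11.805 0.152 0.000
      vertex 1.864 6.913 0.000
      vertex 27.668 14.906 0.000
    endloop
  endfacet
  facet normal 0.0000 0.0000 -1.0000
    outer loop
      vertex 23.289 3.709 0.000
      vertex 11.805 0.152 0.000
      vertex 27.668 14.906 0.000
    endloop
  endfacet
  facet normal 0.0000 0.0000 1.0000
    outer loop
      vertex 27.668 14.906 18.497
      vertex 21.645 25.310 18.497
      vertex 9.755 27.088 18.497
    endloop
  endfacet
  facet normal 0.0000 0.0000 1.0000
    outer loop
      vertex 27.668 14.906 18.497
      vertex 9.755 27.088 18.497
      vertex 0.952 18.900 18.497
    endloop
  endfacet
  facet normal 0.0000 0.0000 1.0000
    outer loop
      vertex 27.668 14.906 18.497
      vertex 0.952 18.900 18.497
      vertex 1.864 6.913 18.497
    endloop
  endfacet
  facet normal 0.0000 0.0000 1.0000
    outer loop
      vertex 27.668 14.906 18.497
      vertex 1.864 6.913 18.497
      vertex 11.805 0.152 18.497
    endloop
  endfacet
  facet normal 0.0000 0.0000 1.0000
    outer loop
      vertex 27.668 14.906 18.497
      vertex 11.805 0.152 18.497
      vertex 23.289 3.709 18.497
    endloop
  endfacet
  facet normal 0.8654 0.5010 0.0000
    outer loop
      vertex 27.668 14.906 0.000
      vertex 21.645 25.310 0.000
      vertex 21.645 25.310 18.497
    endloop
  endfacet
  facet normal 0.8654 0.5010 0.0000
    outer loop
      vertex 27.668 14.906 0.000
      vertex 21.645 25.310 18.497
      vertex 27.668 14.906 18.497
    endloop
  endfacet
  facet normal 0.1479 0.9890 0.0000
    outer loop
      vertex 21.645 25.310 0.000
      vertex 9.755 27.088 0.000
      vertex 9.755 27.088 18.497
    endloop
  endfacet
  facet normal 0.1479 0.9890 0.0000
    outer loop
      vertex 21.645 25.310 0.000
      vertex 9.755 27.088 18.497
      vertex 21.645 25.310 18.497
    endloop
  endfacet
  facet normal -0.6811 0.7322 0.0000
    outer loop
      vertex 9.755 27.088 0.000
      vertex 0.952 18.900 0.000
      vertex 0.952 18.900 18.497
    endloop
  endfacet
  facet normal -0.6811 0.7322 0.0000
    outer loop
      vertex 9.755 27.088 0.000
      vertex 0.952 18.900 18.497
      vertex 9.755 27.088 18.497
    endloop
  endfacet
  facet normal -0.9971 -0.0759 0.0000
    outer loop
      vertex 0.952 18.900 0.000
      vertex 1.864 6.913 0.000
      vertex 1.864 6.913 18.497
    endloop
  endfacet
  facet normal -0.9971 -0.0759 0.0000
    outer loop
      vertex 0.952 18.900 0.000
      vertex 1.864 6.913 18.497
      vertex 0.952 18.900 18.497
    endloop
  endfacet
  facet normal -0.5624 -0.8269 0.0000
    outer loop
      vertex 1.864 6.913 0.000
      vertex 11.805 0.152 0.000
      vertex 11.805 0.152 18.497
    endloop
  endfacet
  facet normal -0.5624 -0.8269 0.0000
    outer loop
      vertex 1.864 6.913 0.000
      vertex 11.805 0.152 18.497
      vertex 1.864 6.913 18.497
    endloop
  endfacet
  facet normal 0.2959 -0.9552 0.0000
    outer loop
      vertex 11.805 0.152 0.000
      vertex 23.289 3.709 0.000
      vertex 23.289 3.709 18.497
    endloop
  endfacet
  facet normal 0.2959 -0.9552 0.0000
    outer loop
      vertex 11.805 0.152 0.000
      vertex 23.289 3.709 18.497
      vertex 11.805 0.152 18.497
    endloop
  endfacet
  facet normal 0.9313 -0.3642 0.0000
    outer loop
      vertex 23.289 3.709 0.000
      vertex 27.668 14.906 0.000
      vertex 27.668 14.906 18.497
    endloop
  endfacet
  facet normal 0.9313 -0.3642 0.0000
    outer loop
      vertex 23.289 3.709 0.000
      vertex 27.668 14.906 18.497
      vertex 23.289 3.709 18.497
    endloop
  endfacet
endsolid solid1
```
; perimeter-only toolpath
G21 ; units = mm
G90 ; absolute positioning
G28 ; home
; layer 1
G0 Z6.166
G0 X27.668 Y14.906
G1 X21.645 Y25.310
G1 X9.755 Y27.088
G1 X0.952 Y18.900
G1 X1.864 Y6.913
G1 X11.805 Y0.152
G1 X23.289 Y3.709
G1 X27.668 Y14.906
; layer 2
G0 Z12.331
G0 X27.668 Y14.906
G1 X21.645 Y25.310
G1 X9.755 Y27.088
G1 X0.952 Y18.900
G1 X1.864 Y6.913
G1 X11.805 Y0.152
G1 X23.289 Y3.709
G1 X27.668 Y14.906
; layer 3
G0 Z18.497
G0 X27.668 Y14.906
G1 X21.645 Y25.310
G1 X9.755 Y27.088
G1 X0.952 Y18.900
G1 X1.864 Y6.913
G1 X11.805 Y0.152
G1 X23.289 Y3.709
G1 X27.668 Y14.906
M2 ; end

The solid is a regular 7-sided prism (a cylinder approximated with 7 flat sides), circumscribed radius ≈ 13.9 mm, height ≈ 18.5 mm. Slicing at Δz = 6.166 mm — 3 equal slices spanning the solid's height, so layer i sits at z = i·h/3 — gives 3 non-empty perimeters. Each is a 7-segment closed polygon; G0 lifts to the layer z and rapids to the start vertex, then G1 traces the edges.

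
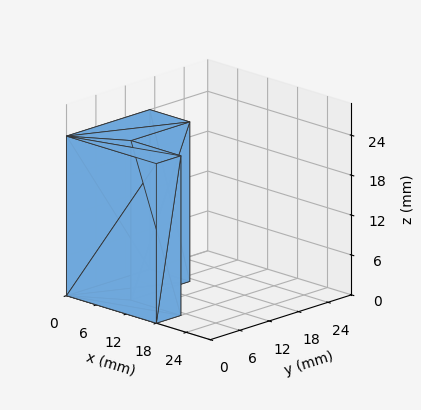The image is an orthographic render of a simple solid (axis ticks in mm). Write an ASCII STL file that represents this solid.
Reading the render: the shape is an L-shaped prism: outer 18 × 17 mm, arm thicknesses ≈ 5 mm (horizontal) and 8 mm (vertical), extruded 24 mm in z (dimensions read to the nearest mm from the axis ticks). For the STL, each face is triangulated and given an outward normal.

solid part
  facet normal 0.0000 0.0000 -1.0000
    outer loop
      vertex 18.0 5.0 0.0
      vertex 18.0 0.0 0.0
      vertex 0.0 0.0 0.0
    endloop
  endfacet
  facet normal 0.0000 0.0000 -1.0000
    outer loop
      vertex 8.0 5.0 0.0
      vertex 18.0 5.0 0.0
      vertex 0.0 0.0 0.0
    endloop
  endfacet
  facet normal 0.0000 0.0000 -1.0000
    outer loop
      vertex 8.0 17.0 0.0
      vertex 8.0 5.0 0.0
      vertex 0.0 0.0 0.0
    endloop
  endfacet
  facet normal 0.0000 0.0000 -1.0000
    outer loop
      vertex 0.0 17.0 0.0
      vertex 8.0 17.0 0.0
      vertex 0.0 0.0 0.0
    endloop
  endfacet
  facet normal 0.0000 0.0000 1.0000
    outer loop
      vertex 0.0 0.0 24.0
      vertex 18.0 0.0 24.0
      vertex 18.0 5.0 24.0
    endloop
  endfacet
  facet normal 0.0000 0.0000 1.0000
    outer loop
      vertex 0.0 0.0 24.0
      vertex 18.0 5.0 24.0
      vertex 8.0 5.0 24.0
    endloop
  endfacet
  facet normal 0.0000 0.0000 1.0000
    outer loop
      vertex 0.0 0.0 24.0
      vertex 8.0 5.0 24.0
      vertex 8.0 17.0 24.0
    endloop
  endfacet
  facet normal 0.0000 0.0000 1.0000
    outer loop
      vertex 0.0 0.0 24.0
      vertex 8.0 17.0 24.0
      vertex 0.0 17.0 24.0
    endloop
  endfacet
  facet normal 0.0000 -1.0000 0.0000
    outer loop
      vertex 0.0 0.0 0.0
      vertex 18.0 0.0 0.0
      vertex 18.0 0.0 24.0
    endloop
  endfacet
  facet normal 0.0000 -1.0000 0.0000
    outer loop
      vertex 0.0 0.0 0.0
      vertex 18.0 0.0 24.0
      vertex 0.0 0.0 24.0
    endloop
  endfacet
  facet normal 1.0000 0.0000 0.0000
    outer loop
      vertex 18.0 0.0 0.0
      vertex 18.0 5.0 0.0
      vertex 18.0 5.0 24.0
    endloop
  endfacet
  facet normal 1.0000 0.0000 0.0000
    outer loop
      vertex 18.0 0.0 0.0
      vertex 18.0 5.0 24.0
      vertex 18.0 0.0 24.0
    endloop
  endfacet
  facet normal 0.0000 1.0000 0.0000
    outer loop
      vertex 18.0 5.0 0.0
      vertex 8.0 5.0 0.0
      vertex 8.0 5.0 24.0
    endloop
  endfacet
  facet normal 0.0000 1.0000 0.0000
    outer loop
      vertex 18.0 5.0 0.0
      vertex 8.0 5.0 24.0
      vertex 18.0 5.0 24.0
    endloop
  endfacet
  facet normal 1.0000 0.0000 0.0000
    outer loop
      vertex 8.0 5.0 0.0
      vertex 8.0 17.0 0.0
      vertex 8.0 17.0 24.0
    endloop
  endfacet
  facet normal 1.0000 0.0000 0.0000
    outer loop
      vertex 8.0 5.0 0.0
      vertex 8.0 17.0 24.0
      vertex 8.0 5.0 24.0
    endloop
  endfacet
  facet normal 0.0000 1.0000 0.0000
    outer loop
      vertex 8.0 17.0 0.0
      vertex 0.0 17.0 0.0
      vertex 0.0 17.0 24.0
    endloop
  endfacet
  facet normal 0.0000 1.0000 0.0000
    outer loop
      vertex 8.0 17.0 0.0
      vertex 0.0 17.0 24.0
      vertex 8.0 17.0 24.0
    endloop
  endfacet
  facet normal -1.0000 0.0000 0.0000
    outer loop
      vertex 0.0 17.0 0.0
      vertex 0.0 0.0 0.0
      vertex 0.0 0.0 24.0
    endloop
  endfacet
  facet normal -1.0000 0.0000 0.0000
    outer loop
      vertex 0.0 17.0 0.0
      vertex 0.0 0.0 24.0
      vertex 0.0 17.0 24.0
    endloop
  endfacet
endsolid part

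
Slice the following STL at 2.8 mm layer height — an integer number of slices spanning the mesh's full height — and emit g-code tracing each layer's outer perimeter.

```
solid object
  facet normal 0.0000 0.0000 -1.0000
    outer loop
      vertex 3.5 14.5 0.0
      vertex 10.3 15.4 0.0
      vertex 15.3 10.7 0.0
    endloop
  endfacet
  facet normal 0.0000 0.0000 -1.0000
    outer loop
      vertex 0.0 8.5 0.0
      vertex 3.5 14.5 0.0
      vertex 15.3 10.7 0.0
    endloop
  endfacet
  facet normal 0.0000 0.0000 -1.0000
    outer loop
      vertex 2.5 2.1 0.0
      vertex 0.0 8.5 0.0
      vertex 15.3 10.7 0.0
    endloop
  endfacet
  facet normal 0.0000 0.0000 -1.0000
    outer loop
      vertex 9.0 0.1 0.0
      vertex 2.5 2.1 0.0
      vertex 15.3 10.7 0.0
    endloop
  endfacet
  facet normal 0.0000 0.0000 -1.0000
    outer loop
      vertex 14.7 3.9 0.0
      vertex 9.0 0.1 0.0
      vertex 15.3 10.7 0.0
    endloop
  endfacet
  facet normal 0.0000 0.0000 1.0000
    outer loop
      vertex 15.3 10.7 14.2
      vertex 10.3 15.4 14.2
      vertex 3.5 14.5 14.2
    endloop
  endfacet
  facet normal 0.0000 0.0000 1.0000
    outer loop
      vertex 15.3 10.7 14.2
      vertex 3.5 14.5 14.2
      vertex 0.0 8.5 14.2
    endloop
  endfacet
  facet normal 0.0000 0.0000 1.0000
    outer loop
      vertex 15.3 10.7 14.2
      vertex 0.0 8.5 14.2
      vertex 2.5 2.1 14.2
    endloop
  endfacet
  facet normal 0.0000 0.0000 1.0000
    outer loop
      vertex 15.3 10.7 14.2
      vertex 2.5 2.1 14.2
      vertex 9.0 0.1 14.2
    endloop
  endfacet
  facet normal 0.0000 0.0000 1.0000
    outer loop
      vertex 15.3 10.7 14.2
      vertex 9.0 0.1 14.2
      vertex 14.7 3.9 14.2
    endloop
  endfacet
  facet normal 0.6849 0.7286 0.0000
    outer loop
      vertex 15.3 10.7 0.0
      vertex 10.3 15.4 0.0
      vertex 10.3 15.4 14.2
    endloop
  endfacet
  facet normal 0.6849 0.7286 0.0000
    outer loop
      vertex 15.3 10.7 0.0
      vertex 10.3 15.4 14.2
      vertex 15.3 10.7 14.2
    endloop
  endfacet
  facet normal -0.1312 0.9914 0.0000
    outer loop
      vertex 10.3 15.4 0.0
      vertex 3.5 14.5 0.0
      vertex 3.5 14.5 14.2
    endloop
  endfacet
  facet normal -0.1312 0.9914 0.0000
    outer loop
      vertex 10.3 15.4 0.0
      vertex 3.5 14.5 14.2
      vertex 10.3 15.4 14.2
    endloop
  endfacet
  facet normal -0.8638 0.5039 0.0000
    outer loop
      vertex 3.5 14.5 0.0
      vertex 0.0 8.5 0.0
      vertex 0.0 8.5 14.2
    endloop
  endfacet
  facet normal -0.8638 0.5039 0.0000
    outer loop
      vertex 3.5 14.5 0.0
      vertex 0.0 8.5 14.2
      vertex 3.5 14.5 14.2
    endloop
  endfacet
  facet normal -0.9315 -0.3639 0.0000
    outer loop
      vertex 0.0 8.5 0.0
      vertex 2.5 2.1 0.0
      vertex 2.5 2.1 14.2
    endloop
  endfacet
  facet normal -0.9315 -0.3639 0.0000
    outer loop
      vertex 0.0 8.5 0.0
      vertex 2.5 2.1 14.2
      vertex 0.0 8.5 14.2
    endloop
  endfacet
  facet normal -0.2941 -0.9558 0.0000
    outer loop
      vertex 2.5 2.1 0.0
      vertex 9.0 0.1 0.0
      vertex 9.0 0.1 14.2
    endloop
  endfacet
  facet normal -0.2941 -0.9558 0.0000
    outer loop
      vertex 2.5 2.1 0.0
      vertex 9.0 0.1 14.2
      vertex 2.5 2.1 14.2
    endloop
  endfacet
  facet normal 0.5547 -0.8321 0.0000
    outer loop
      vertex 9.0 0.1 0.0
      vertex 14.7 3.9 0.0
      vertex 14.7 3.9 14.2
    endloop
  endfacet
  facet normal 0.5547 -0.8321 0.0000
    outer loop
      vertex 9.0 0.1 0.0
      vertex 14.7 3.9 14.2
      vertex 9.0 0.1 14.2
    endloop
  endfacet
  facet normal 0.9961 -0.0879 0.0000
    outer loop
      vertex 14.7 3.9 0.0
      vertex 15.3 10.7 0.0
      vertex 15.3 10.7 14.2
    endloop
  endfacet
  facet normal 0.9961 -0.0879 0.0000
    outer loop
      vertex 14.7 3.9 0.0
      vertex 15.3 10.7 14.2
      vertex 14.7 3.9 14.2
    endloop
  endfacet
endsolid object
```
; perimeter-only toolpath
G21 ; units = mm
G90 ; absolute positioning
G28 ; home
; layer 1
G0 Z2.8
G0 X15.3 Y10.7
G1 X10.3 Y15.4
G1 X3.5 Y14.5
G1 X0.0 Y8.5
G1 X2.5 Y2.1
G1 X9.0 Y0.1
G1 X14.7 Y3.9
G1 X15.3 Y10.7
; layer 2
G0 Z5.7
G0 X15.3 Y10.7
G1 X10.3 Y15.4
G1 X3.5 Y14.5
G1 X0.0 Y8.5
G1 X2.5 Y2.1
G1 X9.0 Y0.1
G1 X14.7 Y3.9
G1 X15.3 Y10.7
; layer 3
G0 Z8.5
G0 X15.3 Y10.7
G1 X10.3 Y15.4
G1 X3.5 Y14.5
G1 X0.0 Y8.5
G1 X2.5 Y2.1
G1 X9.0 Y0.1
G1 X14.7 Y3.9
G1 X15.3 Y10.7
; layer 4
G0 Z11.4
G0 X15.3 Y10.7
G1 X10.3 Y15.4
G1 X3.5 Y14.5
G1 X0.0 Y8.5
G1 X2.5 Y2.1
G1 X9.0 Y0.1
G1 X14.7 Y3.9
G1 X15.3 Y10.7
; layer 5
G0 Z14.2
G0 X15.3 Y10.7
G1 X10.3 Y15.4
G1 X3.5 Y14.5
G1 X0.0 Y8.5
G1 X2.5 Y2.1
G1 X9.0 Y0.1
G1 X14.7 Y3.9
G1 X15.3 Y10.7
M2 ; end

The solid is a regular 7-sided prism (a cylinder approximated with 7 flat sides), circumscribed radius ≈ 7.9 mm, height ≈ 14.2 mm. Slicing at Δz = 2.8 mm — 5 equal slices spanning the solid's height, so layer i sits at z = i·h/5 — gives 5 non-empty perimeters. Each is a 7-segment closed polygon; G0 lifts to the layer z and rapids to the start vertex, then G1 traces the edges.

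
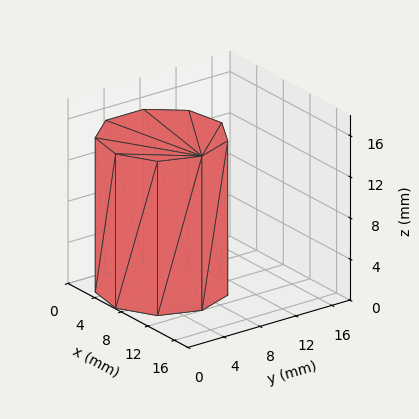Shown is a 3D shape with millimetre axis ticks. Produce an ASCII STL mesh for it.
Reading the render: the shape is a regular 9-sided prism (a cylinder approximated with 9 flat sides), circumscribed radius ≈ 6 mm, height ≈ 15 mm (dimensions read to the nearest mm from the axis ticks). For the STL, each face is triangulated and given an outward normal.

solid part
  facet normal 0.0000 0.0000 -1.0000
    outer loop
      vertex 7.0 11.9 0.0
      vertex 10.6 9.9 0.0
      vertex 12.0 6.0 0.0
    endloop
  endfacet
  facet normal 0.0000 0.0000 -1.0000
    outer loop
      vertex 3.0 11.2 0.0
      vertex 7.0 11.9 0.0
      vertex 12.0 6.0 0.0
    endloop
  endfacet
  facet normal 0.0000 0.0000 -1.0000
    outer loop
      vertex 0.4 8.1 0.0
      vertex 3.0 11.2 0.0
      vertex 12.0 6.0 0.0
    endloop
  endfacet
  facet normal 0.0000 0.0000 -1.0000
    outer loop
      vertex 0.4 3.9 0.0
      vertex 0.4 8.1 0.0
      vertex 12.0 6.0 0.0
    endloop
  endfacet
  facet normal 0.0000 0.0000 -1.0000
    outer loop
      vertex 3.0 0.8 0.0
      vertex 0.4 3.9 0.0
      vertex 12.0 6.0 0.0
    endloop
  endfacet
  facet normal 0.0000 0.0000 -1.0000
    outer loop
      vertex 7.0 0.1 0.0
      vertex 3.0 0.8 0.0
      vertex 12.0 6.0 0.0
    endloop
  endfacet
  facet normal 0.0000 0.0000 -1.0000
    outer loop
      vertex 10.6 2.1 0.0
      vertex 7.0 0.1 0.0
      vertex 12.0 6.0 0.0
    endloop
  endfacet
  facet normal 0.0000 0.0000 1.0000
    outer loop
      vertex 12.0 6.0 15.0
      vertex 10.6 9.9 15.0
      vertex 7.0 11.9 15.0
    endloop
  endfacet
  facet normal 0.0000 0.0000 1.0000
    outer loop
      vertex 12.0 6.0 15.0
      vertex 7.0 11.9 15.0
      vertex 3.0 11.2 15.0
    endloop
  endfacet
  facet normal 0.0000 0.0000 1.0000
    outer loop
      vertex 12.0 6.0 15.0
      vertex 3.0 11.2 15.0
      vertex 0.4 8.1 15.0
    endloop
  endfacet
  facet normal 0.0000 0.0000 1.0000
    outer loop
      vertex 12.0 6.0 15.0
      vertex 0.4 8.1 15.0
      vertex 0.4 3.9 15.0
    endloop
  endfacet
  facet normal 0.0000 0.0000 1.0000
    outer loop
      vertex 12.0 6.0 15.0
      vertex 0.4 3.9 15.0
      vertex 3.0 0.8 15.0
    endloop
  endfacet
  facet normal 0.0000 0.0000 1.0000
    outer loop
      vertex 12.0 6.0 15.0
      vertex 3.0 0.8 15.0
      vertex 7.0 0.1 15.0
    endloop
  endfacet
  facet normal 0.0000 0.0000 1.0000
    outer loop
      vertex 12.0 6.0 15.0
      vertex 7.0 0.1 15.0
      vertex 10.6 2.1 15.0
    endloop
  endfacet
  facet normal 0.9412 0.3379 0.0000
    outer loop
      vertex 12.0 6.0 0.0
      vertex 10.6 9.9 0.0
      vertex 10.6 9.9 15.0
    endloop
  endfacet
  facet normal 0.9412 0.3379 0.0000
    outer loop
      vertex 12.0 6.0 0.0
      vertex 10.6 9.9 15.0
      vertex 12.0 6.0 15.0
    endloop
  endfacet
  facet normal 0.4856 0.8742 0.0000
    outer loop
      vertex 10.6 9.9 0.0
      vertex 7.0 11.9 0.0
      vertex 7.0 11.9 15.0
    endloop
  endfacet
  facet normal 0.4856 0.8742 0.0000
    outer loop
      vertex 10.6 9.9 0.0
      vertex 7.0 11.9 15.0
      vertex 10.6 9.9 15.0
    endloop
  endfacet
  facet normal -0.1724 0.9850 0.0000
    outer loop
      vertex 7.0 11.9 0.0
      vertex 3.0 11.2 0.0
      vertex 3.0 11.2 15.0
    endloop
  endfacet
  facet normal -0.1724 0.9850 0.0000
    outer loop
      vertex 7.0 11.9 0.0
      vertex 3.0 11.2 15.0
      vertex 7.0 11.9 15.0
    endloop
  endfacet
  facet normal -0.7662 0.6426 0.0000
    outer loop
      vertex 3.0 11.2 0.0
      vertex 0.4 8.1 0.0
      vertex 0.4 8.1 15.0
    endloop
  endfacet
  facet normal -0.7662 0.6426 0.0000
    outer loop
      vertex 3.0 11.2 0.0
      vertex 0.4 8.1 15.0
      vertex 3.0 11.2 15.0
    endloop
  endfacet
  facet normal -1.0000 0.0000 0.0000
    outer loop
      vertex 0.4 8.1 0.0
      vertex 0.4 3.9 0.0
      vertex 0.4 3.9 15.0
    endloop
  endfacet
  facet normal -1.0000 0.0000 0.0000
    outer loop
      vertex 0.4 8.1 0.0
      vertex 0.4 3.9 15.0
      vertex 0.4 8.1 15.0
    endloop
  endfacet
  facet normal -0.7662 -0.6426 0.0000
    outer loop
      vertex 0.4 3.9 0.0
      vertex 3.0 0.8 0.0
      vertex 3.0 0.8 15.0
    endloop
  endfacet
  facet normal -0.7662 -0.6426 0.0000
    outer loop
      vertex 0.4 3.9 0.0
      vertex 3.0 0.8 15.0
      vertex 0.4 3.9 15.0
    endloop
  endfacet
  facet normal -0.1724 -0.9850 0.0000
    outer loop
      vertex 3.0 0.8 0.0
      vertex 7.0 0.1 0.0
      vertex 7.0 0.1 15.0
    endloop
  endfacet
  facet normal -0.1724 -0.9850 0.0000
    outer loop
      vertex 3.0 0.8 0.0
      vertex 7.0 0.1 15.0
      vertex 3.0 0.8 15.0
    endloop
  endfacet
  facet normal 0.4856 -0.8742 0.0000
    outer loop
      vertex 7.0 0.1 0.0
      vertex 10.6 2.1 0.0
      vertex 10.6 2.1 15.0
    endloop
  endfacet
  facet normal 0.4856 -0.8742 0.0000
    outer loop
      vertex 7.0 0.1 0.0
      vertex 10.6 2.1 15.0
      vertex 7.0 0.1 15.0
    endloop
  endfacet
  facet normal 0.9412 -0.3379 0.0000
    outer loop
      vertex 10.6 2.1 0.0
      vertex 12.0 6.0 0.0
      vertex 12.0 6.0 15.0
    endloop
  endfacet
  facet normal 0.9412 -0.3379 0.0000
    outer loop
      vertex 10.6 2.1 0.0
      vertex 12.0 6.0 15.0
      vertex 10.6 2.1 15.0
    endloop
  endfacet
endsolid part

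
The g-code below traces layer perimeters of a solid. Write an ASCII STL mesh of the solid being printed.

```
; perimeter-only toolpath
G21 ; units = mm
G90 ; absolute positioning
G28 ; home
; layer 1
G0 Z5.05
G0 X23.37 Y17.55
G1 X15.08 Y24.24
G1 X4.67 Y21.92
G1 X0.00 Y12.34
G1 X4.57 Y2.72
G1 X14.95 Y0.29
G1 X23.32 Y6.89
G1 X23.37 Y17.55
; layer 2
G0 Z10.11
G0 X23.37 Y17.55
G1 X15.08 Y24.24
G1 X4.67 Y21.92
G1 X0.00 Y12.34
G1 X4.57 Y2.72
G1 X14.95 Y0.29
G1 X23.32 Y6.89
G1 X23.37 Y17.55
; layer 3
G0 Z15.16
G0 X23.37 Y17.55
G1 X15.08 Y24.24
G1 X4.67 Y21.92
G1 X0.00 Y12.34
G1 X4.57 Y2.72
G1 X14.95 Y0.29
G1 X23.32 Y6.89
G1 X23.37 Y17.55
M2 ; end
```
solid part
  facet normal 0.0000 0.0000 -1.0000
    outer loop
      vertex 4.67 21.92 0.00
      vertex 15.08 24.24 0.00
      vertex 23.37 17.55 0.00
    endloop
  endfacet
  facet normal 0.0000 0.0000 -1.0000
    outer loop
      vertex 0.00 12.34 0.00
      vertex 4.67 21.92 0.00
      vertex 23.37 17.55 0.00
    endloop
  endfacet
  facet normal 0.0000 0.0000 -1.0000
    outer loop
      vertex 4.57 2.72 0.00
      vertex 0.00 12.34 0.00
      vertex 23.37 17.55 0.00
    endloop
  endfacet
  facet normal 0.0000 0.0000 -1.0000
    outer loop
      vertex 14.95 0.29 0.00
      vertex 4.57 2.72 0.00
      vertex 23.37 17.55 0.00
    endloop
  endfacet
  facet normal 0.0000 0.0000 -1.0000
    outer loop
      vertex 23.32 6.89 0.00
      vertex 14.95 0.29 0.00
      vertex 23.37 17.55 0.00
    endloop
  endfacet
  facet normal 0.0000 0.0000 1.0000
    outer loop
      vertex 23.37 17.55 15.16
      vertex 15.08 24.24 15.16
      vertex 4.67 21.92 15.16
    endloop
  endfacet
  facet normal 0.0000 0.0000 1.0000
    outer loop
      vertex 23.37 17.55 15.16
      vertex 4.67 21.92 15.16
      vertex 0.00 12.34 15.16
    endloop
  endfacet
  facet normal 0.0000 0.0000 1.0000
    outer loop
      vertex 23.37 17.55 15.16
      vertex 0.00 12.34 15.16
      vertex 4.57 2.72 15.16
    endloop
  endfacet
  facet normal 0.0000 0.0000 1.0000
    outer loop
      vertex 23.37 17.55 15.16
      vertex 4.57 2.72 15.16
      vertex 14.95 0.29 15.16
    endloop
  endfacet
  facet normal 0.0000 0.0000 1.0000
    outer loop
      vertex 23.37 17.55 15.16
      vertex 14.95 0.29 15.16
      vertex 23.32 6.89 15.16
    endloop
  endfacet
  facet normal 0.6280 0.7782 0.0000
    outer loop
      vertex 23.37 17.55 0.00
      vertex 15.08 24.24 0.00
      vertex 15.08 24.24 15.16
    endloop
  endfacet
  facet normal 0.6280 0.7782 0.0000
    outer loop
      vertex 23.37 17.55 0.00
      vertex 15.08 24.24 15.16
      vertex 23.37 17.55 15.16
    endloop
  endfacet
  facet normal -0.2175 0.9761 0.0000
    outer loop
      vertex 15.08 24.24 0.00
      vertex 4.67 21.92 0.00
      vertex 4.67 21.92 15.16
    endloop
  endfacet
  facet normal -0.2175 0.9761 0.0000
    outer loop
      vertex 15.08 24.24 0.00
      vertex 4.67 21.92 15.16
      vertex 15.08 24.24 15.16
    endloop
  endfacet
  facet normal -0.8989 0.4382 0.0000
    outer loop
      vertex 4.67 21.92 0.00
      vertex 0.00 12.34 0.00
      vertex 0.00 12.34 15.16
    endloop
  endfacet
  facet normal -0.8989 0.4382 0.0000
    outer loop
      vertex 4.67 21.92 0.00
      vertex 0.00 12.34 15.16
      vertex 4.67 21.92 15.16
    endloop
  endfacet
  facet normal -0.9033 -0.4291 0.0000
    outer loop
      vertex 0.00 12.34 0.00
      vertex 4.57 2.72 0.00
      vertex 4.57 2.72 15.16
    endloop
  endfacet
  facet normal -0.9033 -0.4291 0.0000
    outer loop
      vertex 0.00 12.34 0.00
      vertex 4.57 2.72 15.16
      vertex 0.00 12.34 15.16
    endloop
  endfacet
  facet normal -0.2279 -0.9737 0.0000
    outer loop
      vertex 4.57 2.72 0.00
      vertex 14.95 0.29 0.00
      vertex 14.95 0.29 15.16
    endloop
  endfacet
  facet normal -0.2279 -0.9737 0.0000
    outer loop
      vertex 4.57 2.72 0.00
      vertex 14.95 0.29 15.16
      vertex 4.57 2.72 15.16
    endloop
  endfacet
  facet normal 0.6192 -0.7852 0.0000
    outer loop
      vertex 14.95 0.29 0.00
      vertex 23.32 6.89 0.00
      vertex 23.32 6.89 15.16
    endloop
  endfacet
  facet normal 0.6192 -0.7852 0.0000
    outer loop
      vertex 14.95 0.29 0.00
      vertex 23.32 6.89 15.16
      vertex 14.95 0.29 15.16
    endloop
  endfacet
  facet normal 1.0000 -0.0047 0.0000
    outer loop
      vertex 23.32 6.89 0.00
      vertex 23.37 17.55 0.00
      vertex 23.37 17.55 15.16
    endloop
  endfacet
  facet normal 1.0000 -0.0047 0.0000
    outer loop
      vertex 23.32 6.89 0.00
      vertex 23.37 17.55 15.16
      vertex 23.32 6.89 15.16
    endloop
  endfacet
endsolid part

The G0 Z moves step by Δz≈5.05 mm. Every layer's G1 loop is the same polygon, so the solid is a straight extrusion of it from z=0 to z≈15.2. Closing with flat bottom and top caps and triangulating gives 24 facets — a regular 7-sided prism (a cylinder approximated with 7 flat sides), circumscribed radius ≈ 12.3 mm, height ≈ 15.2 mm.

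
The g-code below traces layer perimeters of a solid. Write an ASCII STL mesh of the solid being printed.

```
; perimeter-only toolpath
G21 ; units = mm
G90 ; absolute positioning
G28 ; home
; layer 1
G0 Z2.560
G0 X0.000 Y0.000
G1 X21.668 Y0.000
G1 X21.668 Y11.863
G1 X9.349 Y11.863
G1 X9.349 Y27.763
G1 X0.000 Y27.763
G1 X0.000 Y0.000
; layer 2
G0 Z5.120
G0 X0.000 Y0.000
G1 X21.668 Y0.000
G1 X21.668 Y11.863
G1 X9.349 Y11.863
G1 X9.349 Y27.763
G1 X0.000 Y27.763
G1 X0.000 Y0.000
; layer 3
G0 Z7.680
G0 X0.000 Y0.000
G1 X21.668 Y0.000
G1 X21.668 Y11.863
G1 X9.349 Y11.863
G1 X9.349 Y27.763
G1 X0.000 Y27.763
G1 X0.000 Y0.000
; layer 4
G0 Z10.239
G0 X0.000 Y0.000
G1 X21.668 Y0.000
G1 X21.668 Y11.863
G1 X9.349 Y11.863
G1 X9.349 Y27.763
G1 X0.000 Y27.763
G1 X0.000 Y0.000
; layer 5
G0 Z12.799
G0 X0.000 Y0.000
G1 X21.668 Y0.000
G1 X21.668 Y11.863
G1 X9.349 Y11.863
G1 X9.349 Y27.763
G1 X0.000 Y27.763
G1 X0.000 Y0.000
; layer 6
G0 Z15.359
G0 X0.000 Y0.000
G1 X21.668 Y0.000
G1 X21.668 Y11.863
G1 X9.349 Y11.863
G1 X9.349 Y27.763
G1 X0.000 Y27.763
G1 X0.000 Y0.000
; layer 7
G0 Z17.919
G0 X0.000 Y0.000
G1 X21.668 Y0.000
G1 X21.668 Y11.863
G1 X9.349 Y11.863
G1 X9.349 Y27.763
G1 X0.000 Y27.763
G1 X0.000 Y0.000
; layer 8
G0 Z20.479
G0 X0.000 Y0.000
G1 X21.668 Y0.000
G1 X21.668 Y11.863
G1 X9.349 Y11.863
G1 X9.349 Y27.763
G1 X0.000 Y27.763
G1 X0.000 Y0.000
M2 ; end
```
solid part
  facet normal 0.0000 0.0000 -1.0000
    outer loop
      vertex 21.668 11.863 0.000
      vertex 21.668 0.000 0.000
      vertex 0.000 0.000 0.000
    endloop
  endfacet
  facet normal 0.0000 0.0000 -1.0000
    outer loop
      vertex 9.349 11.863 0.000
      vertex 21.668 11.863 0.000
      vertex 0.000 0.000 0.000
    endloop
  endfacet
  facet normal 0.0000 0.0000 -1.0000
    outer loop
      vertex 9.349 27.763 0.000
      vertex 9.349 11.863 0.000
      vertex 0.000 0.000 0.000
    endloop
  endfacet
  facet normal 0.0000 0.0000 -1.0000
    outer loop
      vertex 0.000 27.763 0.000
      vertex 9.349 27.763 0.000
      vertex 0.000 0.000 0.000
    endloop
  endfacet
  facet normal 0.0000 0.0000 1.0000
    outer loop
      vertex 0.000 0.000 20.479
      vertex 21.668 0.000 20.479
      vertex 21.668 11.863 20.479
    endloop
  endfacet
  facet normal 0.0000 0.0000 1.0000
    outer loop
      vertex 0.000 0.000 20.479
      vertex 21.668 11.863 20.479
      vertex 9.349 11.863 20.479
    endloop
  endfacet
  facet normal 0.0000 0.0000 1.0000
    outer loop
      vertex 0.000 0.000 20.479
      vertex 9.349 11.863 20.479
      vertex 9.349 27.763 20.479
    endloop
  endfacet
  facet normal 0.0000 0.0000 1.0000
    outer loop
      vertex 0.000 0.000 20.479
      vertex 9.349 27.763 20.479
      vertex 0.000 27.763 20.479
    endloop
  endfacet
  facet normal 0.0000 -1.0000 0.0000
    outer loop
      vertex 0.000 0.000 0.000
      vertex 21.668 0.000 0.000
      vertex 21.668 0.000 20.479
    endloop
  endfacet
  facet normal 0.0000 -1.0000 0.0000
    outer loop
      vertex 0.000 0.000 0.000
      vertex 21.668 0.000 20.479
      vertex 0.000 0.000 20.479
    endloop
  endfacet
  facet normal 1.0000 0.0000 0.0000
    outer loop
      vertex 21.668 0.000 0.000
      vertex 21.668 11.863 0.000
      vertex 21.668 11.863 20.479
    endloop
  endfacet
  facet normal 1.0000 0.0000 0.0000
    outer loop
      vertex 21.668 0.000 0.000
      vertex 21.668 11.863 20.479
      vertex 21.668 0.000 20.479
    endloop
  endfacet
  facet normal 0.0000 1.0000 0.0000
    outer loop
      vertex 21.668 11.863 0.000
      vertex 9.349 11.863 0.000
      vertex 9.349 11.863 20.479
    endloop
  endfacet
  facet normal 0.0000 1.0000 0.0000
    outer loop
      vertex 21.668 11.863 0.000
      vertex 9.349 11.863 20.479
      vertex 21.668 11.863 20.479
    endloop
  endfacet
  facet normal 1.0000 0.0000 0.0000
    outer loop
      vertex 9.349 11.863 0.000
      vertex 9.349 27.763 0.000
      vertex 9.349 27.763 20.479
    endloop
  endfacet
  facet normal 1.0000 0.0000 0.0000
    outer loop
      vertex 9.349 11.863 0.000
      vertex 9.349 27.763 20.479
      vertex 9.349 11.863 20.479
    endloop
  endfacet
  facet normal 0.0000 1.0000 0.0000
    outer loop
      vertex 9.349 27.763 0.000
      vertex 0.000 27.763 0.000
      vertex 0.000 27.763 20.479
    endloop
  endfacet
  facet normal 0.0000 1.0000 0.0000
    outer loop
      vertex 9.349 27.763 0.000
      vertex 0.000 27.763 20.479
      vertex 9.349 27.763 20.479
    endloop
  endfacet
  facet normal -1.0000 0.0000 0.0000
    outer loop
      vertex 0.000 27.763 0.000
      vertex 0.000 0.000 0.000
      vertex 0.000 0.000 20.479
    endloop
  endfacet
  facet normal -1.0000 0.0000 0.0000
    outer loop
      vertex 0.000 27.763 0.000
      vertex 0.000 0.000 20.479
      vertex 0.000 27.763 20.479
    endloop
  endfacet
endsolid part

The G0 Z moves step by Δz≈2.560 mm. Every layer's G1 loop is the same polygon, so the solid is a straight extrusion of it from z=0 to z≈20.5. Closing with flat bottom and top caps and triangulating gives 20 facets — an L-shaped prism: outer 21.7 × 27.8 mm, arm thicknesses ≈ 11.9 mm (horizontal) and 9.35 mm (vertical), extruded 20.5 mm in z.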